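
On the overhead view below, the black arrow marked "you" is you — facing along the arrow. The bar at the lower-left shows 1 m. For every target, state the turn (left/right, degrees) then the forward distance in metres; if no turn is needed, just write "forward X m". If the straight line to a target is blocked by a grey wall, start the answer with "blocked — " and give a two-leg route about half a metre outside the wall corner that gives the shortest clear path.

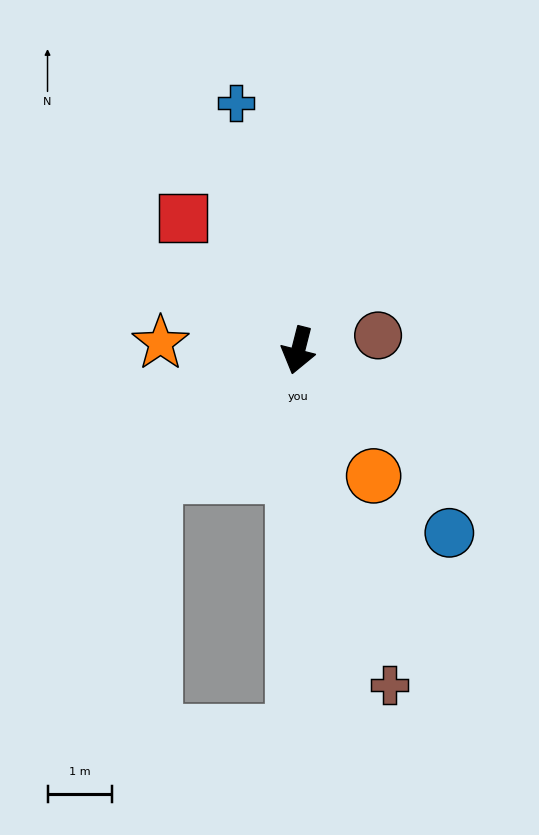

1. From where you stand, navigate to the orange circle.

turn left 45°, forward 2.3 m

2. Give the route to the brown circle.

turn left 115°, forward 1.3 m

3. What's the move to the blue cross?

turn right 152°, forward 4.0 m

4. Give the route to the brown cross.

turn left 29°, forward 5.4 m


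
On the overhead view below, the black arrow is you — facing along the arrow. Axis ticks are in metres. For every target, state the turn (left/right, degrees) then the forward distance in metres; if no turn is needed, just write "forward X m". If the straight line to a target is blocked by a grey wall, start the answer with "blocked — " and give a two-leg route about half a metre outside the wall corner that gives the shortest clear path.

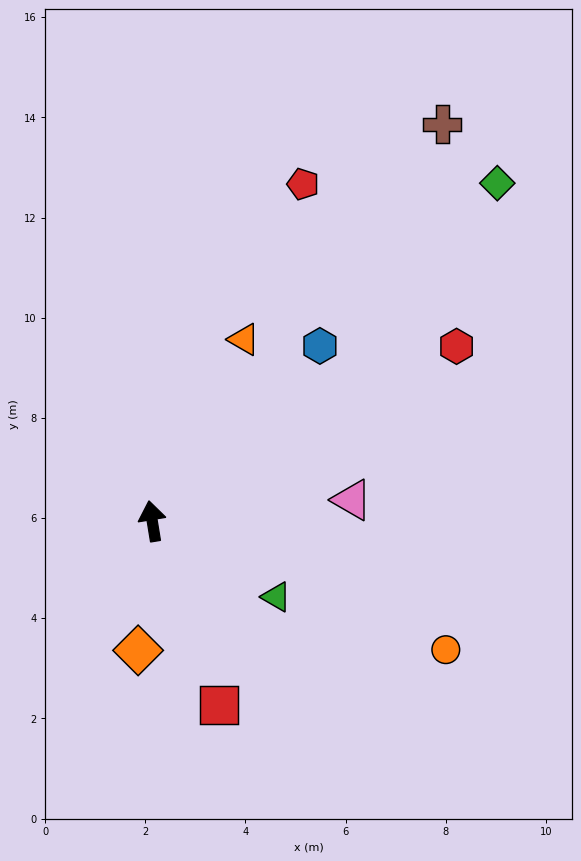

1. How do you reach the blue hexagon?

turn right 53°, forward 4.8 m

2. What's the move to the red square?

turn right 169°, forward 3.9 m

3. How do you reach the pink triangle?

turn right 93°, forward 4.0 m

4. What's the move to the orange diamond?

turn left 165°, forward 2.6 m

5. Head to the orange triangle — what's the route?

turn right 36°, forward 4.1 m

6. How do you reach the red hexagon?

turn right 69°, forward 7.0 m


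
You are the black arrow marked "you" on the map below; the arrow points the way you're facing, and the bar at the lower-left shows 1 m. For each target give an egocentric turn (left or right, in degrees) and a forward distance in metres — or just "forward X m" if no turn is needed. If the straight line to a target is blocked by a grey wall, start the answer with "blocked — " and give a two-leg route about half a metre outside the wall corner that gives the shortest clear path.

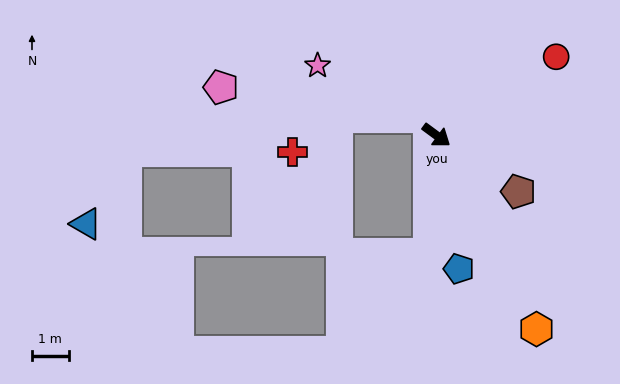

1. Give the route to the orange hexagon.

turn right 26°, forward 5.9 m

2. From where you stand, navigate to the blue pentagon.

turn right 44°, forward 3.7 m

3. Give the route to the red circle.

turn left 70°, forward 3.9 m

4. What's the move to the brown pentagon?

forward 2.7 m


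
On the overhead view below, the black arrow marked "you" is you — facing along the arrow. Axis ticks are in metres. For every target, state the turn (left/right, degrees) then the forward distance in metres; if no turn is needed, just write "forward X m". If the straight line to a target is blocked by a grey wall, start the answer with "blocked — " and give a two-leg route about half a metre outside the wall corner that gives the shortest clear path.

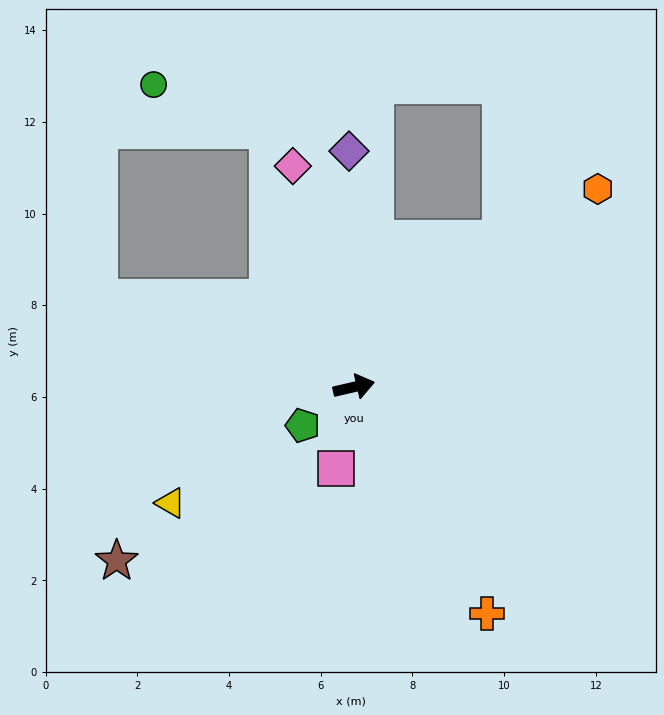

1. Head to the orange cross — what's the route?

turn right 73°, forward 5.7 m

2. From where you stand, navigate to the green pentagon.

turn right 156°, forward 1.4 m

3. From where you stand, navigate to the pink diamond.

turn left 92°, forward 5.0 m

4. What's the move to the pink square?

turn right 115°, forward 1.8 m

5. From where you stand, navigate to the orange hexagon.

turn left 26°, forward 6.8 m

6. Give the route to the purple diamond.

turn left 78°, forward 5.1 m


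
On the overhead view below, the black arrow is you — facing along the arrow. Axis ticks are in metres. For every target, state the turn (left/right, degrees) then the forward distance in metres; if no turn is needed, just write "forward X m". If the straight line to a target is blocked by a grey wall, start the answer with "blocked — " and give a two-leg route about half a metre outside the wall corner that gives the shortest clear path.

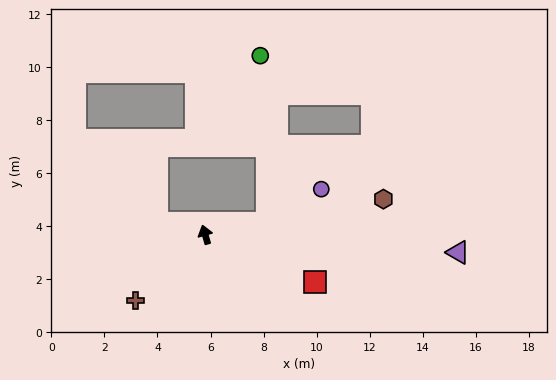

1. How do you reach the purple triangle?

turn right 110°, forward 9.6 m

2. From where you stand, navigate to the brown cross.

turn left 117°, forward 3.6 m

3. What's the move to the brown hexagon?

turn right 95°, forward 6.8 m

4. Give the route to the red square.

turn right 129°, forward 4.5 m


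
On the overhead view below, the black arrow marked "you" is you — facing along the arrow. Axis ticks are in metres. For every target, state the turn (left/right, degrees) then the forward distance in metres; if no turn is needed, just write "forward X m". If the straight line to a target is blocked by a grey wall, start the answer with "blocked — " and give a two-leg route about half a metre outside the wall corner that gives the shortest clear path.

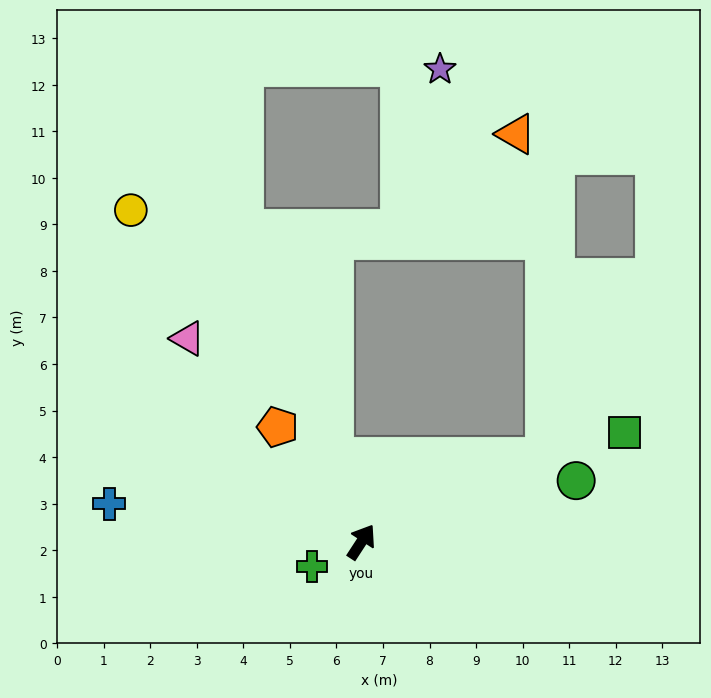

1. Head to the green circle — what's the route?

turn right 41°, forward 4.8 m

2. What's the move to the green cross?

turn left 150°, forward 1.2 m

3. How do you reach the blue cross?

turn left 115°, forward 5.5 m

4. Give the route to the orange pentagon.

turn left 69°, forward 3.1 m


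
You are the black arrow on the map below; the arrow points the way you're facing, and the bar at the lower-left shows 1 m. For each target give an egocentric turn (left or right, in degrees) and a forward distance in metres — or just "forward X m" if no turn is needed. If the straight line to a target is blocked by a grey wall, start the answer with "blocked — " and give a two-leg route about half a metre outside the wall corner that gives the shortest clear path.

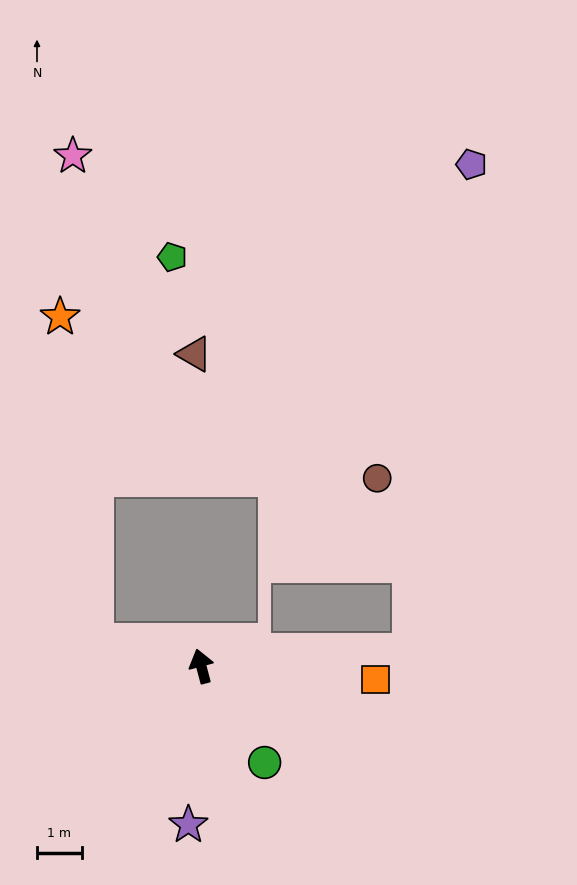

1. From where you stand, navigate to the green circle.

turn right 161°, forward 2.6 m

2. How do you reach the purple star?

turn left 161°, forward 3.5 m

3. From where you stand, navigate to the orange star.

blocked — turn left 63°, forward 2.4 m, then turn right 72°, forward 7.3 m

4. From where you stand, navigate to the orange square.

turn right 109°, forward 3.9 m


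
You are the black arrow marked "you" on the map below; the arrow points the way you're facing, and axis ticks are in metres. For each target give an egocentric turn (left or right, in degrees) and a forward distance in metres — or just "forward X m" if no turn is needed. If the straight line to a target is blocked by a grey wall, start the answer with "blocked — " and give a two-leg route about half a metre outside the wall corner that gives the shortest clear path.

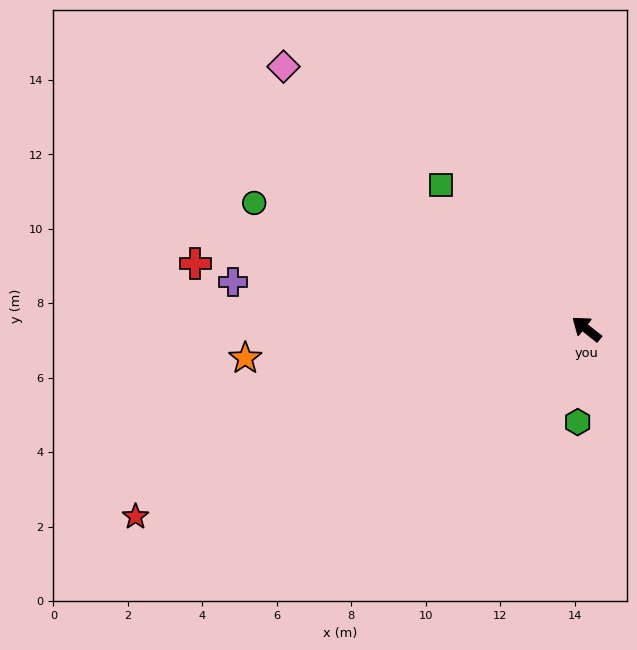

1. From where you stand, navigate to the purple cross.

turn left 31°, forward 9.6 m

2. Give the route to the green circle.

turn left 18°, forward 9.5 m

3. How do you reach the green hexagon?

turn left 123°, forward 2.5 m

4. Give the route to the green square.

turn right 6°, forward 5.5 m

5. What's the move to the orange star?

turn left 43°, forward 9.2 m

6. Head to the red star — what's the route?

turn left 61°, forward 13.1 m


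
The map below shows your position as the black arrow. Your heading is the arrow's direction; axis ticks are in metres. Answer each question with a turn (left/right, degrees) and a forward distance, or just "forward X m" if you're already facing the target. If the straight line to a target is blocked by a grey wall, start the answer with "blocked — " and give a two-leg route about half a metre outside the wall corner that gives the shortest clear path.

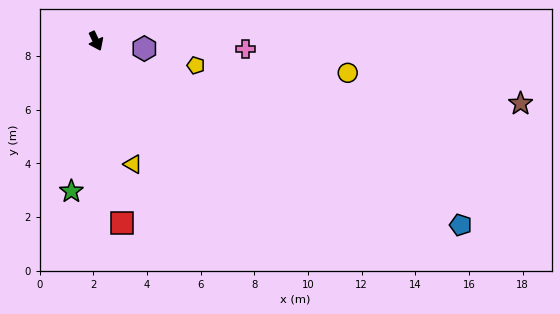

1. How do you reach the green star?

turn right 35°, forward 5.7 m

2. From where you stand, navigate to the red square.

turn right 17°, forward 6.9 m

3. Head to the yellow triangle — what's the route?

turn right 9°, forward 4.8 m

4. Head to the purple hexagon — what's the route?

turn left 56°, forward 1.8 m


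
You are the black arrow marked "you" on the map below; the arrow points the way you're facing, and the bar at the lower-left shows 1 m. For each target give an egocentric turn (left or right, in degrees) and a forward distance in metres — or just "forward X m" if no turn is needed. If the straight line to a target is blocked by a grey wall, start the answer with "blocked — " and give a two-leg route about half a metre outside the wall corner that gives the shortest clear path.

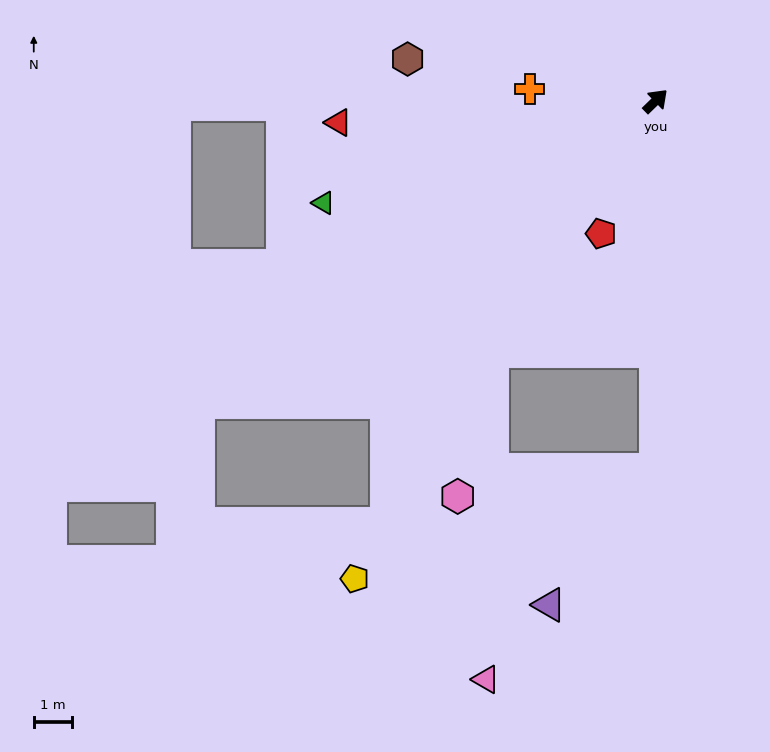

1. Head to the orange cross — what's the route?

turn left 130°, forward 3.3 m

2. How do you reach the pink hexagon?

blocked — turn right 167°, forward 7.7 m, then turn left 19°, forward 3.9 m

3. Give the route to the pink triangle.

blocked — turn right 167°, forward 7.7 m, then turn left 32°, forward 8.5 m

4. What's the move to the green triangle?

turn left 153°, forward 9.0 m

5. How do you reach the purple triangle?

blocked — turn right 134°, forward 9.5 m, then turn right 38°, forward 4.5 m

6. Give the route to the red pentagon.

turn right 157°, forward 3.7 m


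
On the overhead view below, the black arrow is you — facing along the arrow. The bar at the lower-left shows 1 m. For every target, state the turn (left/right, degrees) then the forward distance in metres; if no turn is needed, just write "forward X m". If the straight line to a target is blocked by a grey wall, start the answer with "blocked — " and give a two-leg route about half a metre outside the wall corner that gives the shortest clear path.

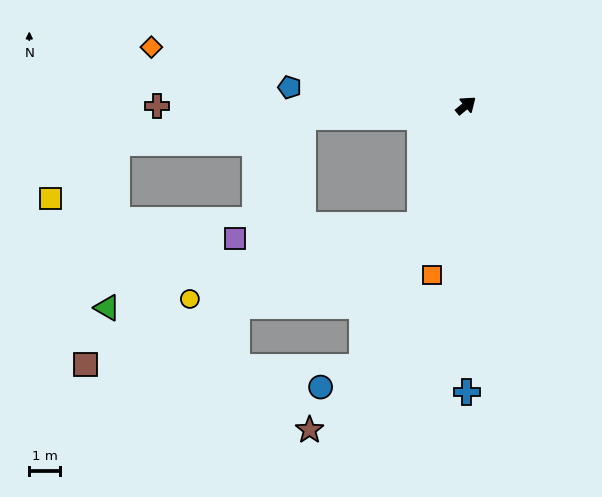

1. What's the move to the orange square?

turn right 141°, forward 5.6 m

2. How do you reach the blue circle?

blocked — turn right 151°, forward 9.1 m, then turn right 42°, forward 1.5 m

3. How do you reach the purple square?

blocked — turn right 151°, forward 4.2 m, then turn right 65°, forward 6.0 m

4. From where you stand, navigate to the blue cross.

turn right 129°, forward 9.3 m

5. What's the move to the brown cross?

turn left 141°, forward 10.0 m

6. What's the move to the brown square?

blocked — turn right 151°, forward 4.2 m, then turn right 46°, forward 11.7 m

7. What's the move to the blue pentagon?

turn left 135°, forward 5.7 m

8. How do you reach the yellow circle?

blocked — turn right 151°, forward 4.2 m, then turn right 51°, forward 7.8 m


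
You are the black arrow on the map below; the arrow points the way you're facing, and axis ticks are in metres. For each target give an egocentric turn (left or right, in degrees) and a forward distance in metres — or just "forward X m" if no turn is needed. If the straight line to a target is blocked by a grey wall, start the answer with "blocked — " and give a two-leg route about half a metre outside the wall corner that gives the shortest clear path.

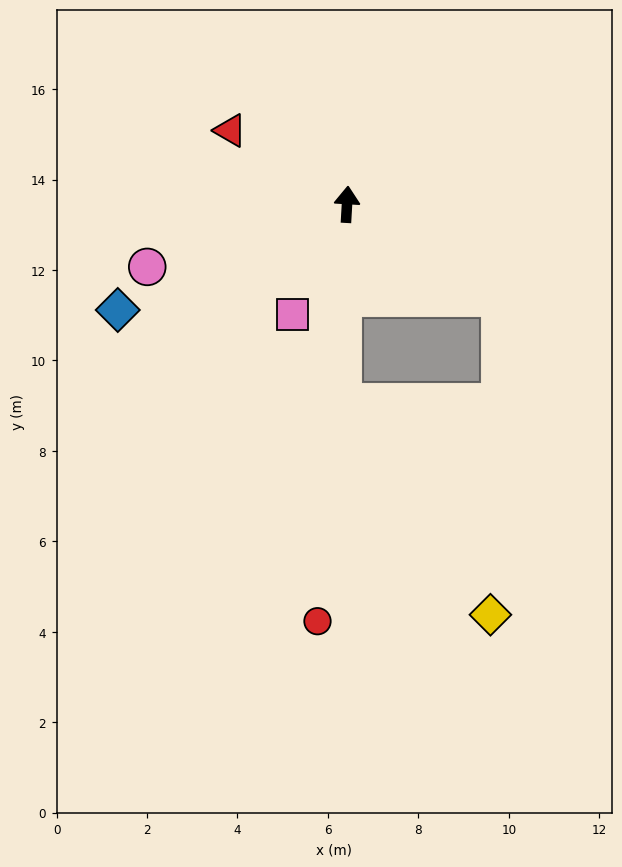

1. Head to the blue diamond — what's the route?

turn left 118°, forward 5.6 m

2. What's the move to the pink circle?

turn left 111°, forward 4.6 m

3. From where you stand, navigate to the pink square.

turn left 157°, forward 2.7 m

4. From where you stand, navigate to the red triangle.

turn left 61°, forward 3.1 m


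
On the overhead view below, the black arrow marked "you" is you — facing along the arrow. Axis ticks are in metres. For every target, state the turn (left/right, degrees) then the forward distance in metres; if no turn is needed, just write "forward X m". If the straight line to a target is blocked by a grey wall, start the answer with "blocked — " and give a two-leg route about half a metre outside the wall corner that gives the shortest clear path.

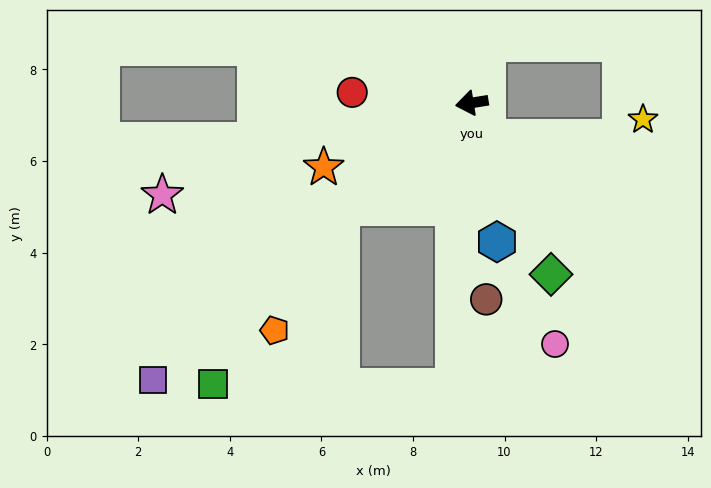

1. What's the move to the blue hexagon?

turn left 91°, forward 3.1 m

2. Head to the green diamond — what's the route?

turn left 106°, forward 4.1 m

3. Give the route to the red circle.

turn right 14°, forward 2.6 m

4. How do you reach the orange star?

turn left 14°, forward 3.5 m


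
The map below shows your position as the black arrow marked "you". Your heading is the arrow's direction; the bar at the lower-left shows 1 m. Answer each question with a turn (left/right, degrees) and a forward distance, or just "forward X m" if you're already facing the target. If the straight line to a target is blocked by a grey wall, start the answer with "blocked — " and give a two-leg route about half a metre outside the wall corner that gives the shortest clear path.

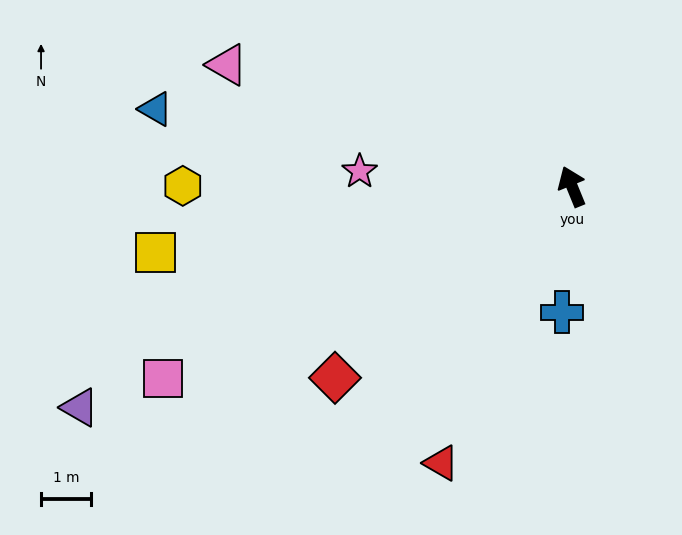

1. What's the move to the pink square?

turn left 93°, forward 9.0 m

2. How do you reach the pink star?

turn left 64°, forward 4.2 m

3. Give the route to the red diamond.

turn left 107°, forward 6.1 m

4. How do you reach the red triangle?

turn left 132°, forward 6.1 m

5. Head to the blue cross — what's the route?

turn left 153°, forward 2.5 m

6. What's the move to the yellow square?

turn left 77°, forward 8.4 m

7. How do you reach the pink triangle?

turn left 48°, forward 7.3 m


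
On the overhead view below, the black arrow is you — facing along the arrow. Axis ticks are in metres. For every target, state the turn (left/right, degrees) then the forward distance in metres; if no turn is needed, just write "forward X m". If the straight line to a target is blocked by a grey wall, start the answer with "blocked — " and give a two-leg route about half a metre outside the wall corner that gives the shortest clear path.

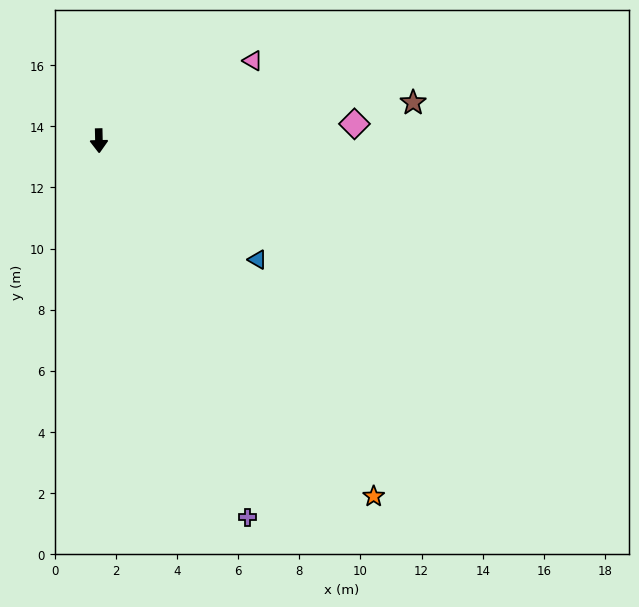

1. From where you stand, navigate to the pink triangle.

turn left 116°, forward 5.7 m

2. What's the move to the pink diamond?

turn left 92°, forward 8.4 m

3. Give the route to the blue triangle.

turn left 52°, forward 6.5 m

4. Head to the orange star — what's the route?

turn left 36°, forward 14.7 m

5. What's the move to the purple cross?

turn left 20°, forward 13.2 m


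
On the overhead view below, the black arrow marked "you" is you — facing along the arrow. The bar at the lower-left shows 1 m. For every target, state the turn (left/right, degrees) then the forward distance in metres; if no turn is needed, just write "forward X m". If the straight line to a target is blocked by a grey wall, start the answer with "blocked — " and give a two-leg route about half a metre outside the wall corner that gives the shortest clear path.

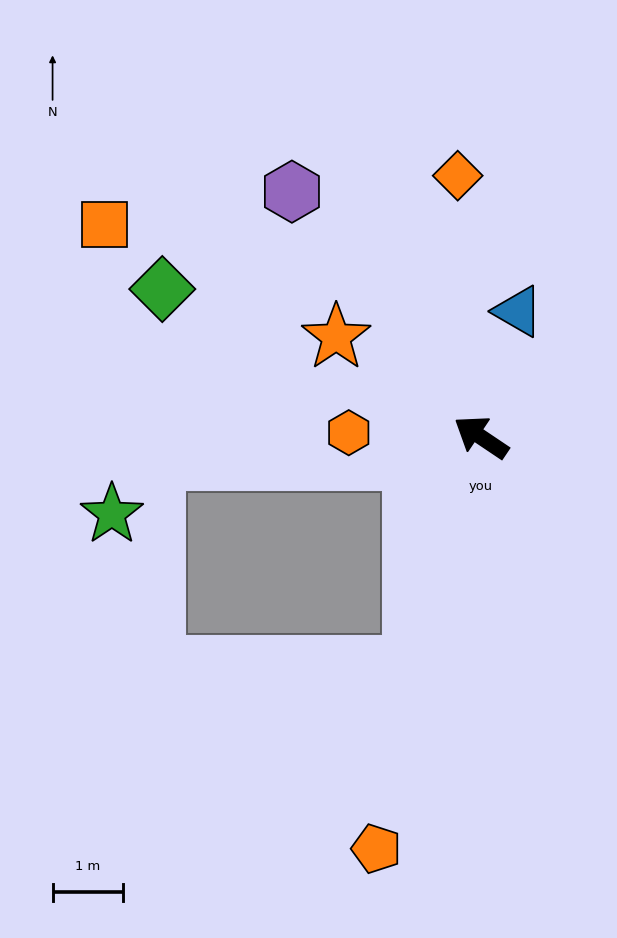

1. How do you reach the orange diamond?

turn right 51°, forward 3.7 m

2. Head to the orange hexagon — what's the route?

turn left 32°, forward 1.9 m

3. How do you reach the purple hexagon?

turn right 19°, forward 4.4 m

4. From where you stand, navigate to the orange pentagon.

turn left 110°, forward 6.0 m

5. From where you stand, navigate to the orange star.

forward 2.5 m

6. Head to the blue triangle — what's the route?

turn right 73°, forward 1.9 m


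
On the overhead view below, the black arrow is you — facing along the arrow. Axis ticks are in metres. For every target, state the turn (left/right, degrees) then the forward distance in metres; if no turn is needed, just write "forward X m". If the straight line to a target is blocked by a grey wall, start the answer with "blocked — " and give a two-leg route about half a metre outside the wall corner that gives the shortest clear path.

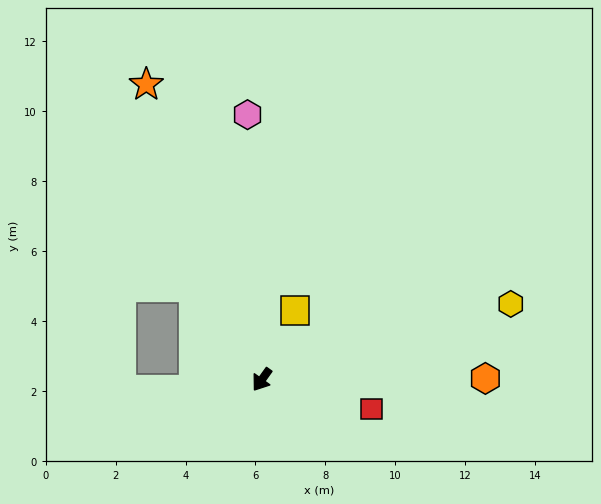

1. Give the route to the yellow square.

turn right 170°, forward 2.2 m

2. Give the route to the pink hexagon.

turn right 141°, forward 7.6 m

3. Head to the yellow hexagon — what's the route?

turn left 142°, forward 7.4 m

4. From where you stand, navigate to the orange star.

turn right 123°, forward 9.1 m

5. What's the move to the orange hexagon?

turn left 126°, forward 6.4 m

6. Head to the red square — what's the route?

turn left 111°, forward 3.2 m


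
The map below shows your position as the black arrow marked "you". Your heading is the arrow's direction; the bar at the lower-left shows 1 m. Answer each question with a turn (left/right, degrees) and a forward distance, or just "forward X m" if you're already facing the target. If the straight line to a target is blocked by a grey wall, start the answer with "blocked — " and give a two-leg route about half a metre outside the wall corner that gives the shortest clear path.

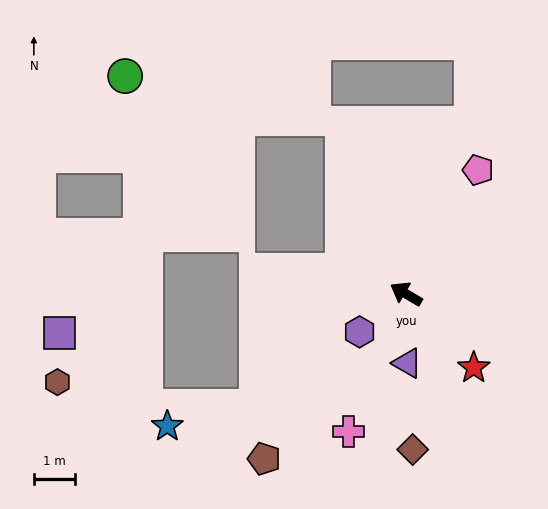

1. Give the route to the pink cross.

turn left 98°, forward 3.7 m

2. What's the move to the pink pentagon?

turn right 90°, forward 3.5 m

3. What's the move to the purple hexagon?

turn left 70°, forward 1.5 m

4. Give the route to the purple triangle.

turn left 122°, forward 1.7 m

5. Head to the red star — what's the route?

turn left 163°, forward 2.5 m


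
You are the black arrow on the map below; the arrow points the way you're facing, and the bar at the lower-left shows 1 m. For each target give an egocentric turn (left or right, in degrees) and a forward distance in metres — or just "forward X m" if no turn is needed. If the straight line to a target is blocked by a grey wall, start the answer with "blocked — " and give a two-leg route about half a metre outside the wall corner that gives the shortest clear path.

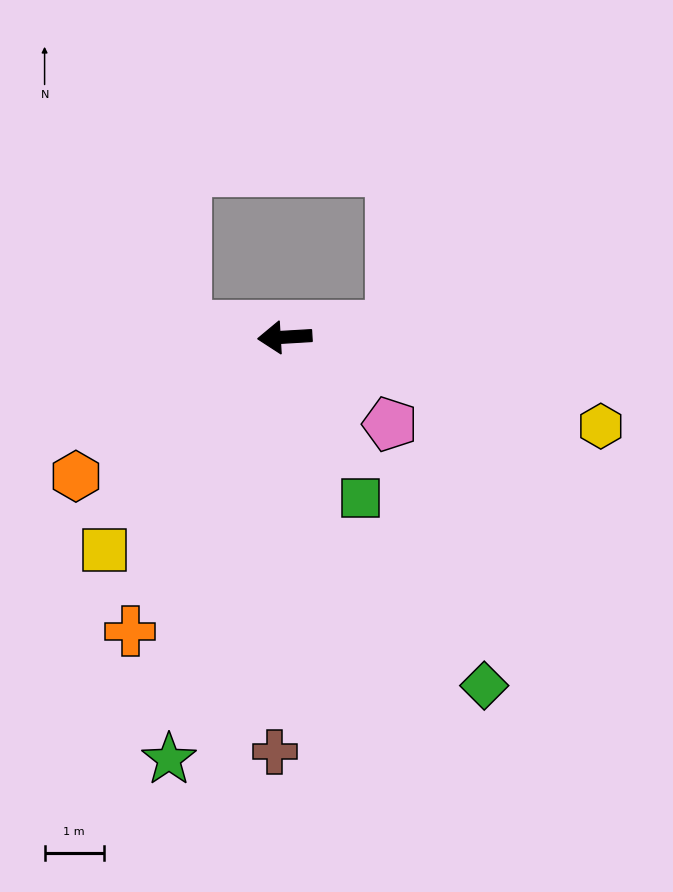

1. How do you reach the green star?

turn left 71°, forward 7.4 m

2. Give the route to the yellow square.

turn left 46°, forward 4.7 m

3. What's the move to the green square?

turn left 112°, forward 3.0 m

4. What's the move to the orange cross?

turn left 59°, forward 5.6 m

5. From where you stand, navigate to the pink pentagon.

turn left 137°, forward 2.3 m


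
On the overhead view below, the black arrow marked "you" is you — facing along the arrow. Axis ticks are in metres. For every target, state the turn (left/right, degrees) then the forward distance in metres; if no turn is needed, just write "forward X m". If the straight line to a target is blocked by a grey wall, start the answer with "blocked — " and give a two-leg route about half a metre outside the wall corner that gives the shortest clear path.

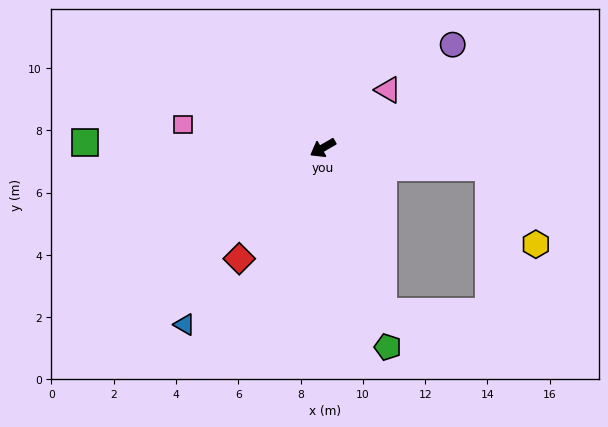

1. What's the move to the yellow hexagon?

blocked — turn left 143°, forward 5.3 m, then turn right 51°, forward 2.9 m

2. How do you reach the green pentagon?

turn left 78°, forward 6.7 m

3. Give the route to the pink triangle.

turn right 168°, forward 2.8 m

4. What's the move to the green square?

turn right 31°, forward 7.6 m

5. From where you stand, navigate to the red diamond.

turn left 23°, forward 4.5 m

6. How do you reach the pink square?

turn right 40°, forward 4.5 m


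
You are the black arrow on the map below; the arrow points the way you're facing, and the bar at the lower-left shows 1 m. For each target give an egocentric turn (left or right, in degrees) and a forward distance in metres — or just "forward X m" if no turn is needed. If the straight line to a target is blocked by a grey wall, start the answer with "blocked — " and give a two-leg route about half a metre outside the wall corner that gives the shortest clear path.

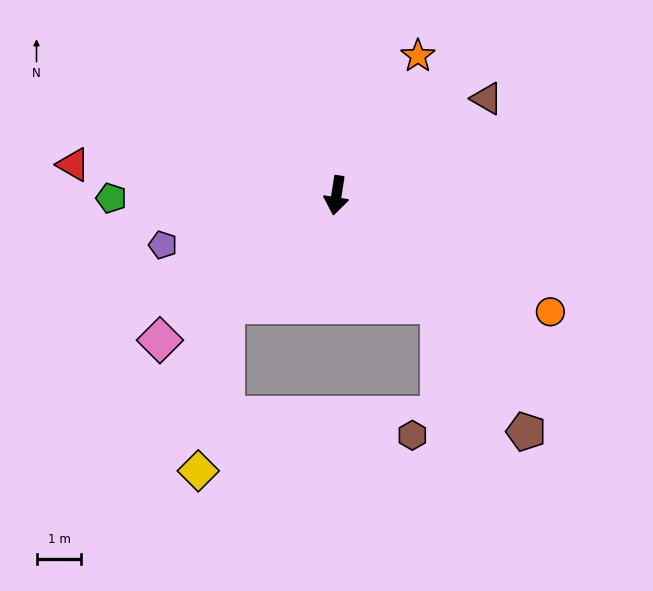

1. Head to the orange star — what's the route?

turn left 159°, forward 3.6 m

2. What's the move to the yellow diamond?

blocked — turn right 36°, forward 3.5 m, then turn left 35°, forward 3.7 m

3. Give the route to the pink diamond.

turn right 42°, forward 5.1 m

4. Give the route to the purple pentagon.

turn right 65°, forward 4.0 m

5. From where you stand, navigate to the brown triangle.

turn left 132°, forward 4.0 m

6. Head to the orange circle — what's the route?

turn left 70°, forward 5.4 m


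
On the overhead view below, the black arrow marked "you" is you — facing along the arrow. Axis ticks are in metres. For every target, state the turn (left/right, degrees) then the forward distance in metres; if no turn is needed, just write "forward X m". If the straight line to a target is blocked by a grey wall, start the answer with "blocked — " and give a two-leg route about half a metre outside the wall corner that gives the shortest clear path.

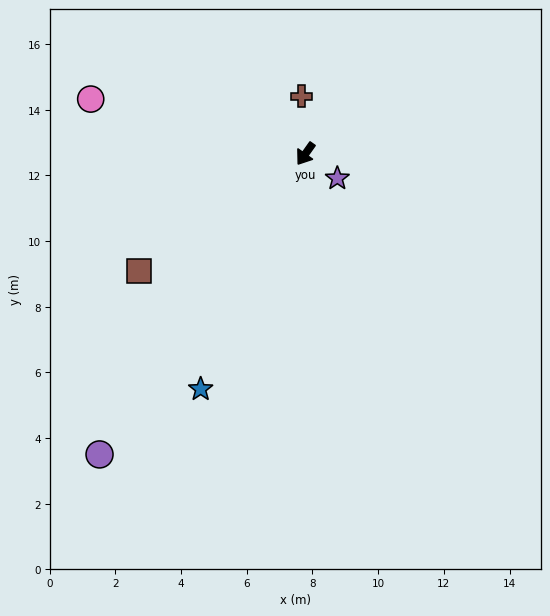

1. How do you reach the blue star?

turn left 11°, forward 7.8 m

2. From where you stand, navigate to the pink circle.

turn right 69°, forward 6.7 m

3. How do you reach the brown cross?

turn right 141°, forward 1.8 m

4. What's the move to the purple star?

turn left 88°, forward 1.2 m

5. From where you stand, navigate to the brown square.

turn right 20°, forward 6.2 m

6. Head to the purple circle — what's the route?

forward 11.1 m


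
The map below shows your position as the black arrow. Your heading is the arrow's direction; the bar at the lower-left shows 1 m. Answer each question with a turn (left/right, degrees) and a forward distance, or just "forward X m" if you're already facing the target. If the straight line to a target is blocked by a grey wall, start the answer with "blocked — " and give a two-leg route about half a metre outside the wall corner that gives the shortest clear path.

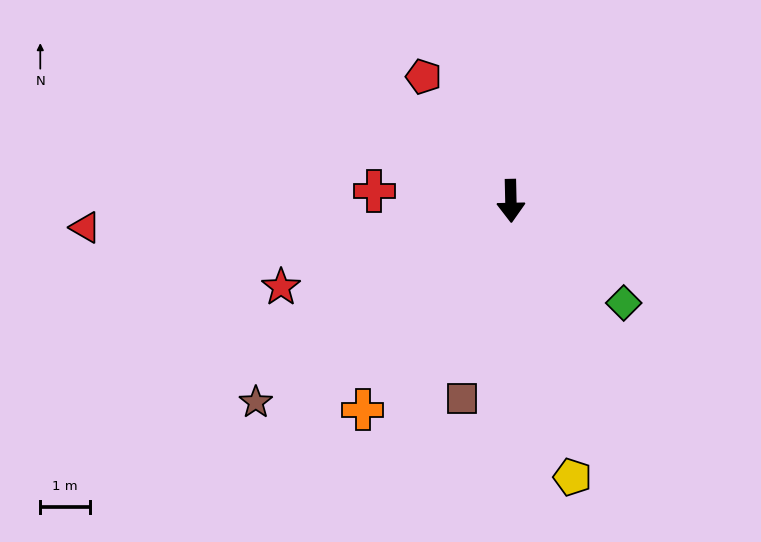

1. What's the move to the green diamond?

turn left 47°, forward 3.1 m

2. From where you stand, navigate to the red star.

turn right 71°, forward 5.0 m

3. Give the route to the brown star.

turn right 53°, forward 6.6 m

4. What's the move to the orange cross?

turn right 37°, forward 5.2 m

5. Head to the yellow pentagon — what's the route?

turn left 11°, forward 5.7 m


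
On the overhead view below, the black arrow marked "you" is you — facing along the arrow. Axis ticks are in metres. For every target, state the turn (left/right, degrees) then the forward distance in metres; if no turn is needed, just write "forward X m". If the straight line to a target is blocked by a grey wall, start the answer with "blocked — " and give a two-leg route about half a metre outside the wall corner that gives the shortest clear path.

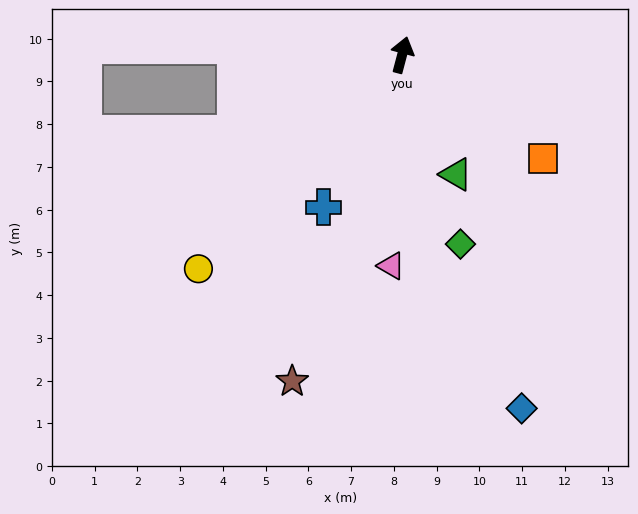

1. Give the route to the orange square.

turn right 111°, forward 4.1 m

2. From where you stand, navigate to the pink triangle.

turn right 168°, forward 4.9 m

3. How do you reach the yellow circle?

turn left 151°, forward 6.9 m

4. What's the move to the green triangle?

turn right 141°, forward 3.1 m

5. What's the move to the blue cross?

turn left 168°, forward 4.0 m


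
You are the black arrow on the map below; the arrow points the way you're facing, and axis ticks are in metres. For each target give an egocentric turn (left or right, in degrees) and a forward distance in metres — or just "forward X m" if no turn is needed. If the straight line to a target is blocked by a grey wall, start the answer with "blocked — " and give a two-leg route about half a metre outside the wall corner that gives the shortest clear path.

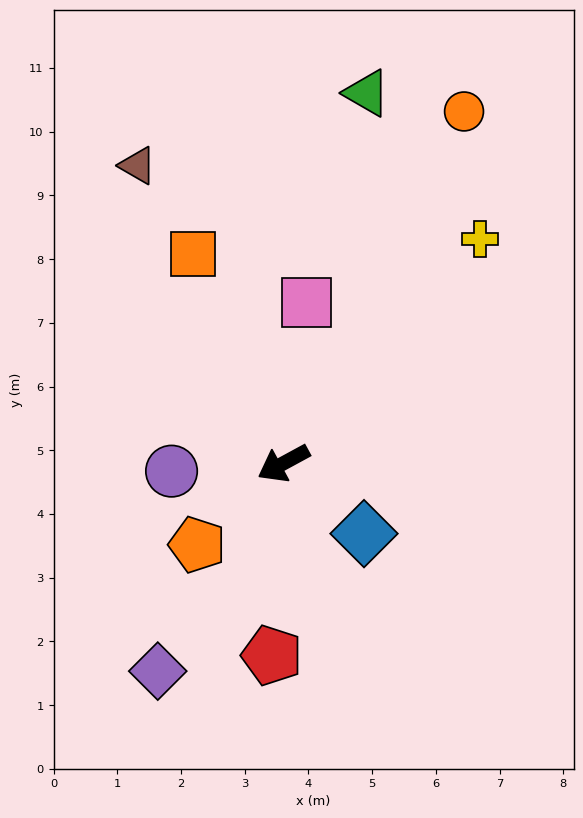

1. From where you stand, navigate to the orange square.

turn right 95°, forward 3.6 m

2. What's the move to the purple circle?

turn right 25°, forward 1.8 m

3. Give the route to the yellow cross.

turn right 160°, forward 4.7 m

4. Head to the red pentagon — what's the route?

turn left 58°, forward 3.0 m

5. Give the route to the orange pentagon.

turn left 15°, forward 1.9 m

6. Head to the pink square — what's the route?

turn right 127°, forward 2.5 m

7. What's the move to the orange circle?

turn right 146°, forward 6.2 m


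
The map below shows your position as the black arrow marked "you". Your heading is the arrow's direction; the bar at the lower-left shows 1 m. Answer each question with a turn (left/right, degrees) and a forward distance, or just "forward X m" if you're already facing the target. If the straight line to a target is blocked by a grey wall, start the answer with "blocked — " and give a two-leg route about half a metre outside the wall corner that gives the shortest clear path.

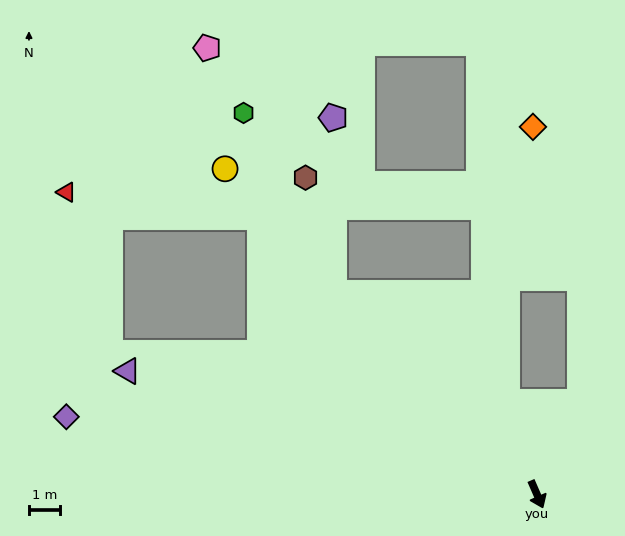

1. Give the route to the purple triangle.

turn right 130°, forward 13.9 m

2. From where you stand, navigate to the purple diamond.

turn right 123°, forward 15.5 m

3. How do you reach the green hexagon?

blocked — turn right 158°, forward 9.3 m, then turn right 19°, forward 6.6 m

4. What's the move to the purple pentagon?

blocked — turn right 158°, forward 9.3 m, then turn right 45°, forward 5.7 m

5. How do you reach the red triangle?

blocked — turn right 159°, forward 12.8 m, then turn left 38°, forward 6.3 m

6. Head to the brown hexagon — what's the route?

blocked — turn right 158°, forward 9.3 m, then turn right 31°, forward 3.9 m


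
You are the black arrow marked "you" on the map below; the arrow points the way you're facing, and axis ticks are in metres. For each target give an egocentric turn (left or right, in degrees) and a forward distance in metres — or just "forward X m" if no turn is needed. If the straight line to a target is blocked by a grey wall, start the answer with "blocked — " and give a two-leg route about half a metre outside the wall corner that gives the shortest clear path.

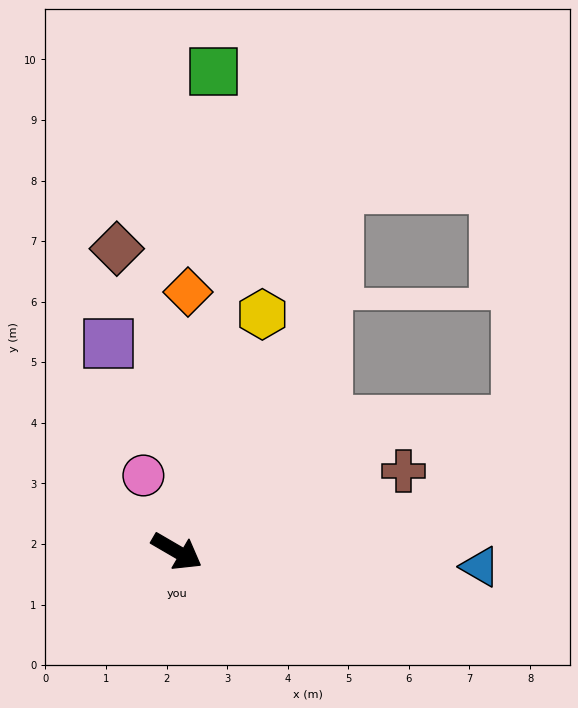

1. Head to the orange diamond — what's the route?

turn left 118°, forward 4.3 m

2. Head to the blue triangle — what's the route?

turn left 27°, forward 5.0 m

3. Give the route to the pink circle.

turn left 144°, forward 1.4 m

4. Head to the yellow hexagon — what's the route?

turn left 100°, forward 4.2 m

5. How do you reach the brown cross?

turn left 50°, forward 4.0 m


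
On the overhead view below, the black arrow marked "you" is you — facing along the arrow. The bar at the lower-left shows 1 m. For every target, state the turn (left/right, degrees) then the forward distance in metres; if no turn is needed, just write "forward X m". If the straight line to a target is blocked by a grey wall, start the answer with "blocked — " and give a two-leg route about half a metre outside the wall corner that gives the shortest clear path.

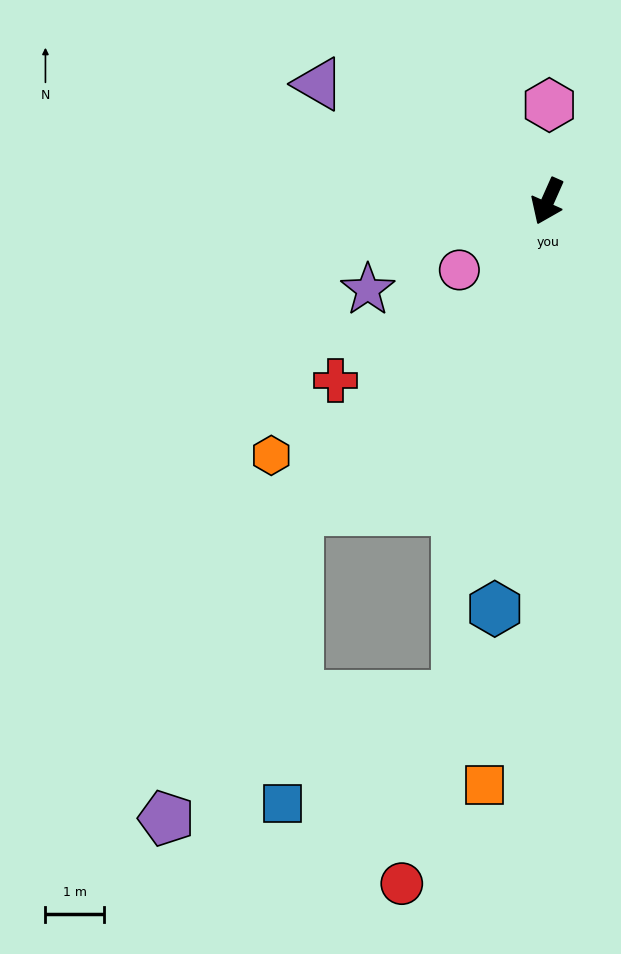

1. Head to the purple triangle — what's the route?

turn right 93°, forward 4.4 m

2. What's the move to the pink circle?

turn right 28°, forward 1.9 m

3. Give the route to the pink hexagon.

turn right 157°, forward 1.6 m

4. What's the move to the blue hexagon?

turn left 17°, forward 7.0 m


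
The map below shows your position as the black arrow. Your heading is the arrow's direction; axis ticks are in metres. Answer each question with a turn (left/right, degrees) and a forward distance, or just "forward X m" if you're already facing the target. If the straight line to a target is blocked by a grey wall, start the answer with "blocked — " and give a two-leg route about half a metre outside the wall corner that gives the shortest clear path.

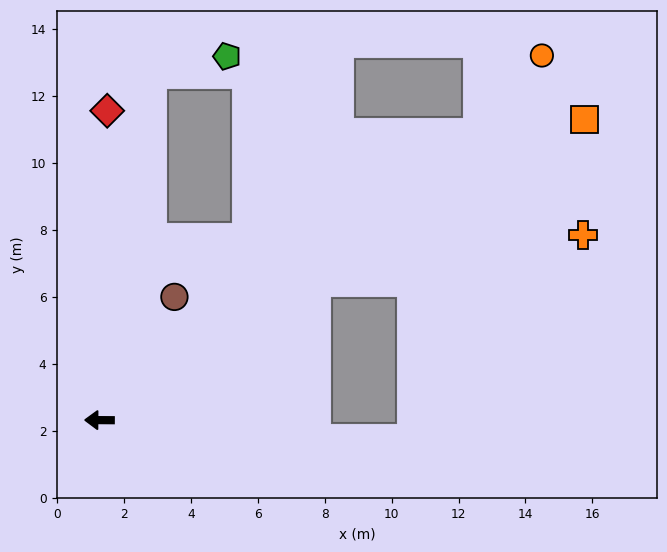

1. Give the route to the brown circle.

turn right 121°, forward 4.3 m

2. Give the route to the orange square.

turn right 148°, forward 17.0 m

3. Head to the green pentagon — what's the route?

blocked — turn right 98°, forward 10.4 m, then turn right 67°, forward 2.3 m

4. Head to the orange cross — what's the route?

blocked — turn right 147°, forward 7.7 m, then turn right 22°, forward 8.1 m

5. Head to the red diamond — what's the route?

turn right 91°, forward 9.2 m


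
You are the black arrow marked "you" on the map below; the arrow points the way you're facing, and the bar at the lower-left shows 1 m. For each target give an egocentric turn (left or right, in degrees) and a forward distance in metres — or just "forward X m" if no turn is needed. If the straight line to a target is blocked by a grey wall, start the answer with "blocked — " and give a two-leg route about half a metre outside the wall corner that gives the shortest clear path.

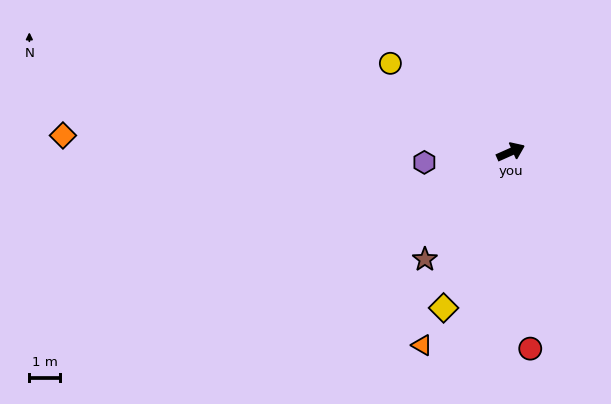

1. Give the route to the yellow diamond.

turn right 137°, forward 5.5 m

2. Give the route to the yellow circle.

turn left 120°, forward 4.8 m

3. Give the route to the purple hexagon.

turn left 163°, forward 2.8 m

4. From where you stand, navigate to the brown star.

turn right 153°, forward 4.4 m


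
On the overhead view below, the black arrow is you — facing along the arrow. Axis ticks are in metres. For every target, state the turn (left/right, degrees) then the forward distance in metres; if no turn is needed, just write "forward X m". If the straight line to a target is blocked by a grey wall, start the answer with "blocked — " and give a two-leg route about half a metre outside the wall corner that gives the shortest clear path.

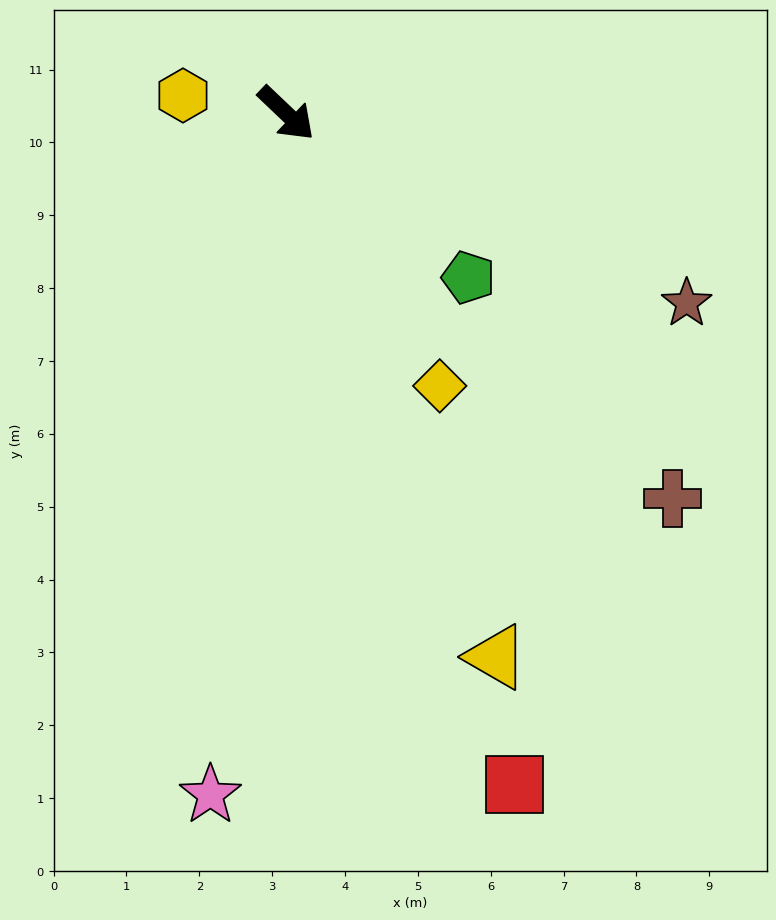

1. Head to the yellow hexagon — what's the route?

turn right 146°, forward 1.4 m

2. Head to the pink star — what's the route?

turn right 53°, forward 9.4 m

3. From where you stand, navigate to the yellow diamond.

turn right 17°, forward 4.3 m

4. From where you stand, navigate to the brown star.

turn left 18°, forward 6.1 m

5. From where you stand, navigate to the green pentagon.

forward 3.4 m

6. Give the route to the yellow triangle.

turn right 25°, forward 8.0 m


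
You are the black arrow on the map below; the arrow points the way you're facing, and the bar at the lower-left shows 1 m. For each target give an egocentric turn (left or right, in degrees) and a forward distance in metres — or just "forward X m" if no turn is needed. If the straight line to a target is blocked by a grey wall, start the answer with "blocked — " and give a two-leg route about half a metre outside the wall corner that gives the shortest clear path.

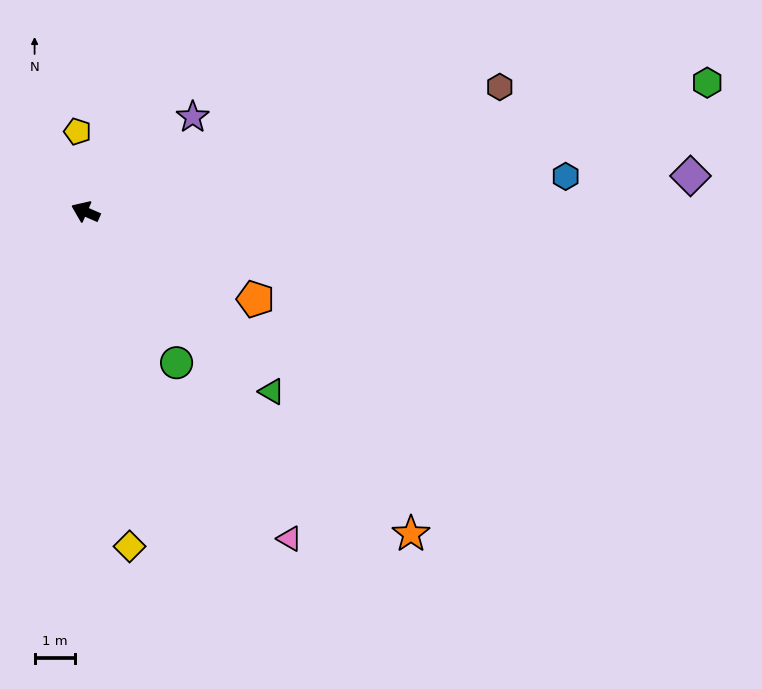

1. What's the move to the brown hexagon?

turn right 140°, forward 10.8 m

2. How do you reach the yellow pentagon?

turn right 61°, forward 2.0 m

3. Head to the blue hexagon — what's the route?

turn right 152°, forward 12.0 m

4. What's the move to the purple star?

turn right 115°, forward 3.6 m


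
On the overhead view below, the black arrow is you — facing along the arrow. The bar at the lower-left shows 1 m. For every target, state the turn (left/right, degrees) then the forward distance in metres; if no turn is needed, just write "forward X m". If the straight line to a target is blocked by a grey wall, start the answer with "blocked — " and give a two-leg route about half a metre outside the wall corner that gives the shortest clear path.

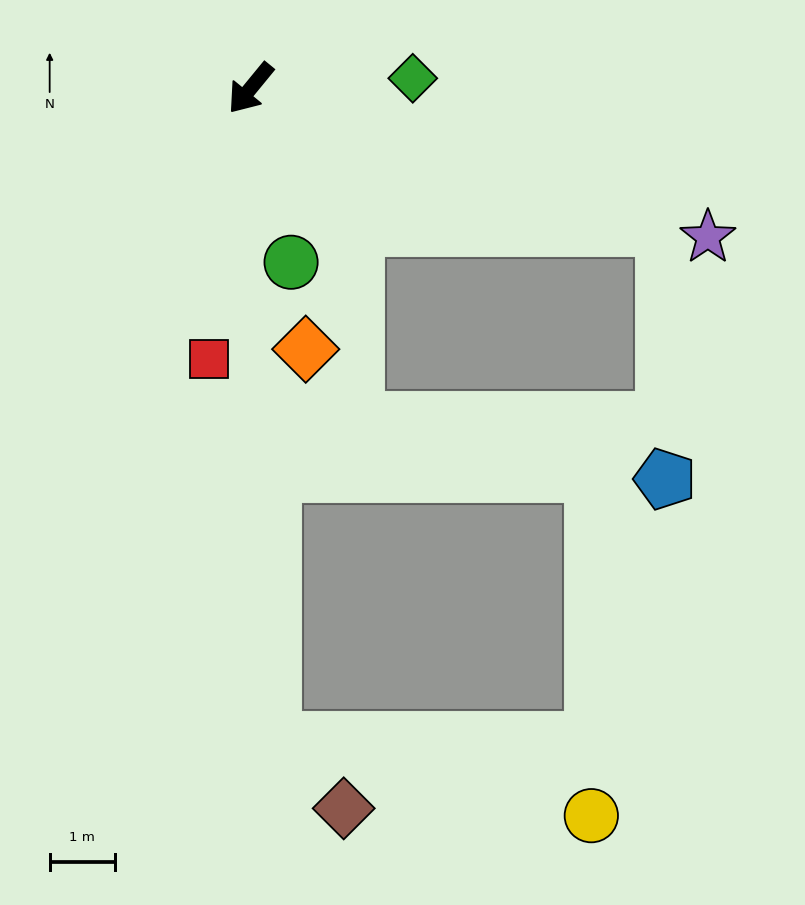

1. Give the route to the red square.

turn left 31°, forward 4.2 m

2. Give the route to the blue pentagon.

blocked — turn left 111°, forward 6.7 m, then turn right 71°, forward 3.9 m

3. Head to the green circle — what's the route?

turn left 52°, forward 2.8 m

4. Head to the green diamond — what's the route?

turn left 133°, forward 2.5 m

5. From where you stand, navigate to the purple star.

turn left 111°, forward 7.4 m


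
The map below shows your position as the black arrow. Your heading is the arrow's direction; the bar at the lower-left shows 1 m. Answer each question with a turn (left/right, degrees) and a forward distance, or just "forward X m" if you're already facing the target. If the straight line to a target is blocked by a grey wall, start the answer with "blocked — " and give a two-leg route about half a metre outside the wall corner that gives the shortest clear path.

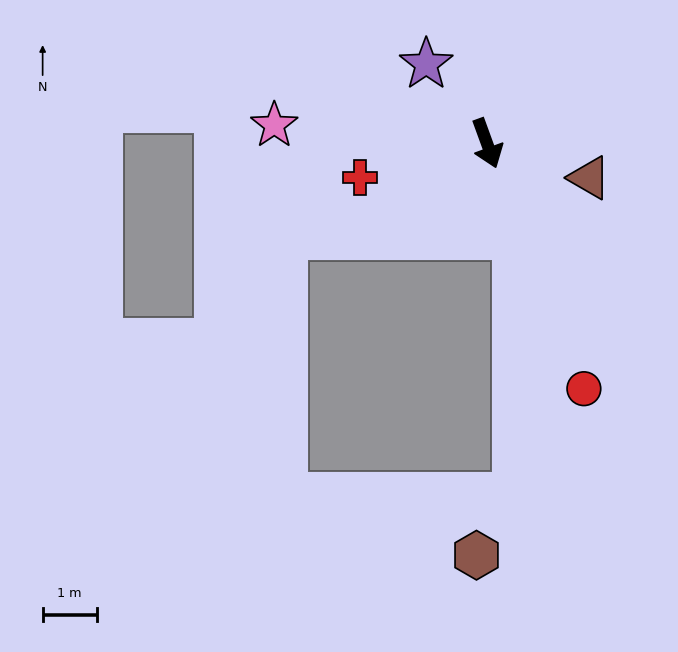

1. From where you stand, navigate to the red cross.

turn right 95°, forward 2.4 m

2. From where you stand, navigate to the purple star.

turn right 163°, forward 1.8 m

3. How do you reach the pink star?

turn right 115°, forward 3.9 m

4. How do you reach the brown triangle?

turn left 51°, forward 2.0 m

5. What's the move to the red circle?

forward 4.9 m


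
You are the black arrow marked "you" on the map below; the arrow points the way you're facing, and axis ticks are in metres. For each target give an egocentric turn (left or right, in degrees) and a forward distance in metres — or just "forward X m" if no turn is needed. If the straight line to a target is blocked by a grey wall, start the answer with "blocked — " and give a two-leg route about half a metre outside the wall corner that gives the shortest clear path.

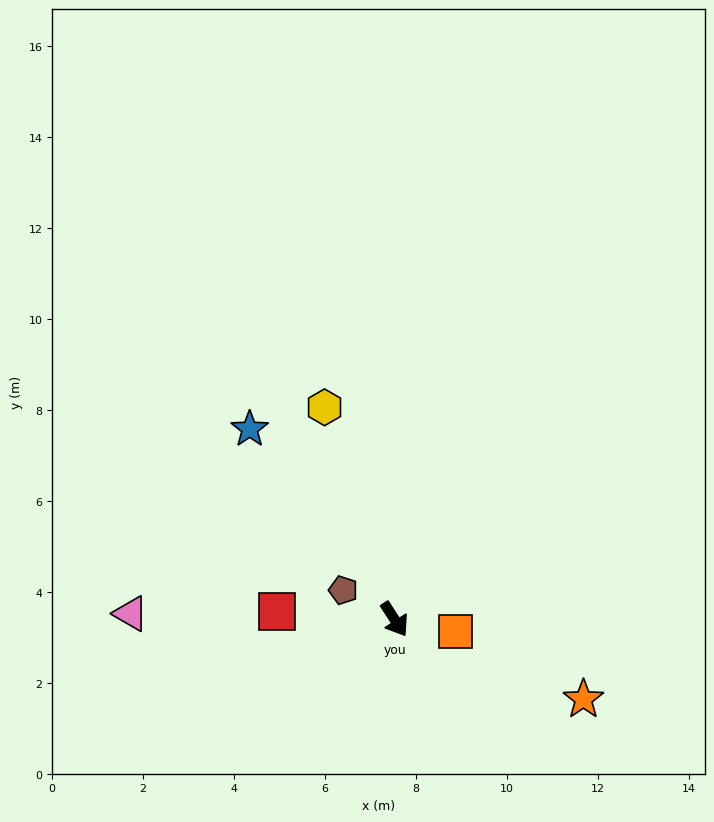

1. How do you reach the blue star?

turn right 176°, forward 5.3 m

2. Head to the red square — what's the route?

turn right 127°, forward 2.6 m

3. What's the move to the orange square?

turn left 45°, forward 1.4 m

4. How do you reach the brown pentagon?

turn right 152°, forward 1.3 m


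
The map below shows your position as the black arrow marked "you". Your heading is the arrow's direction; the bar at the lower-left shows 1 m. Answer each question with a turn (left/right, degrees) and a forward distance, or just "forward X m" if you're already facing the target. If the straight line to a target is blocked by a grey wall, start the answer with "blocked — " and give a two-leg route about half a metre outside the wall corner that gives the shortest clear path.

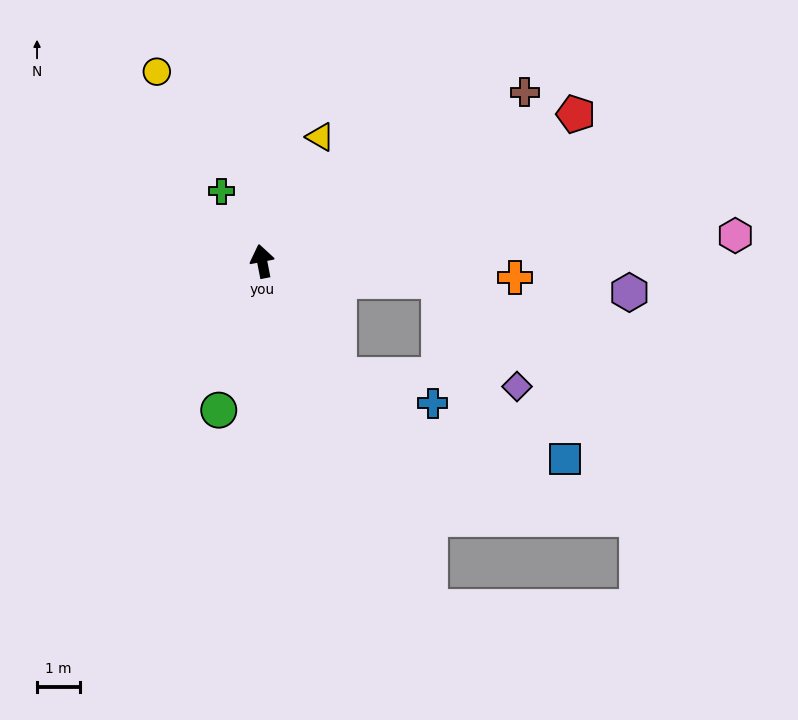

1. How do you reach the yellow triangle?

turn right 36°, forward 3.2 m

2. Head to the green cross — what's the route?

turn left 19°, forward 1.9 m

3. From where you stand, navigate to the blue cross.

blocked — turn right 157°, forward 3.2 m, then turn left 40°, forward 2.3 m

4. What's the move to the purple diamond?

blocked — turn right 107°, forward 4.1 m, then turn right 48°, forward 3.0 m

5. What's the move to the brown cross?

turn right 68°, forward 7.2 m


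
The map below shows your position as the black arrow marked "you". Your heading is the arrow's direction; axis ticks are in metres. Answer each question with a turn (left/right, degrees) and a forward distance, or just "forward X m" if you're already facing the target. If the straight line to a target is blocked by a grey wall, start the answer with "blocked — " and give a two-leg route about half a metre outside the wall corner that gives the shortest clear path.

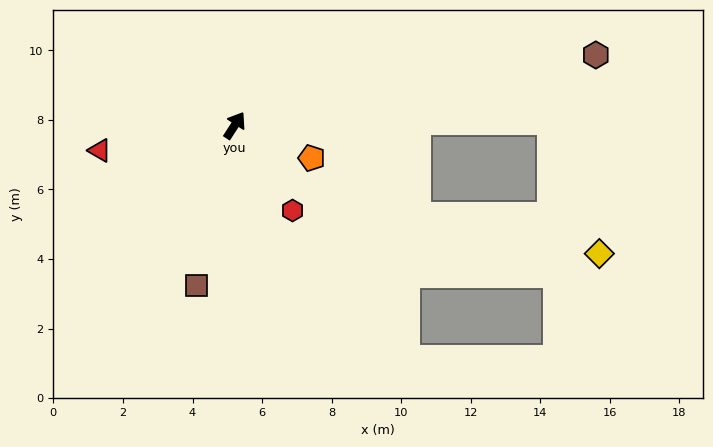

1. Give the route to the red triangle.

turn left 133°, forward 3.9 m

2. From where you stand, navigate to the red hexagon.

turn right 113°, forward 3.0 m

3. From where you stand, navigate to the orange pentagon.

turn right 80°, forward 2.4 m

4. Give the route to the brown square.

turn right 160°, forward 4.7 m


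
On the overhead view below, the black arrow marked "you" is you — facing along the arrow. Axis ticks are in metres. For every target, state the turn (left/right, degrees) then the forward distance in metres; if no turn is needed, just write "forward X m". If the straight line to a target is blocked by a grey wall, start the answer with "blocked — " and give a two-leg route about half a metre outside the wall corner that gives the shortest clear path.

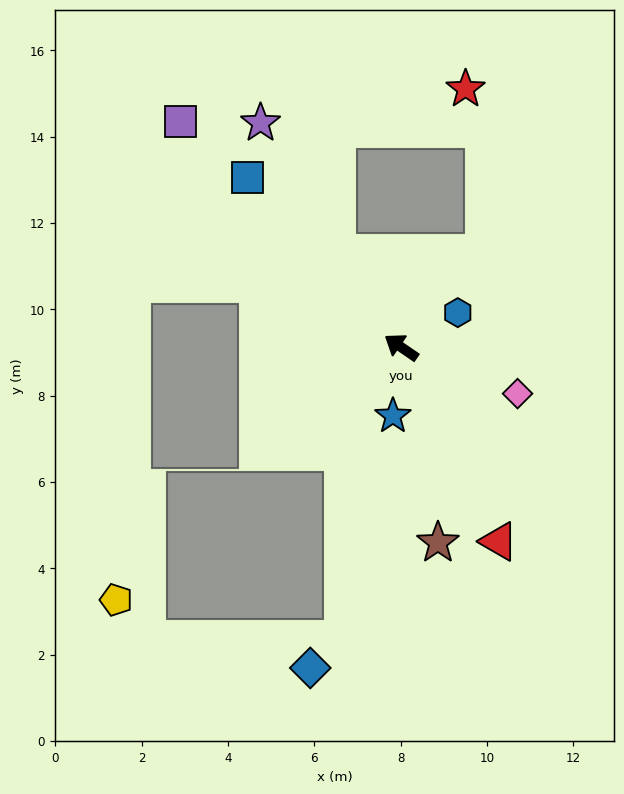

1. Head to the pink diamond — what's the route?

turn right 167°, forward 2.9 m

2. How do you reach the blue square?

turn right 13°, forward 5.3 m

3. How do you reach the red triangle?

turn left 151°, forward 5.0 m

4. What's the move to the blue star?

turn left 118°, forward 1.6 m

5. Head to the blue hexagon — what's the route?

turn right 114°, forward 1.5 m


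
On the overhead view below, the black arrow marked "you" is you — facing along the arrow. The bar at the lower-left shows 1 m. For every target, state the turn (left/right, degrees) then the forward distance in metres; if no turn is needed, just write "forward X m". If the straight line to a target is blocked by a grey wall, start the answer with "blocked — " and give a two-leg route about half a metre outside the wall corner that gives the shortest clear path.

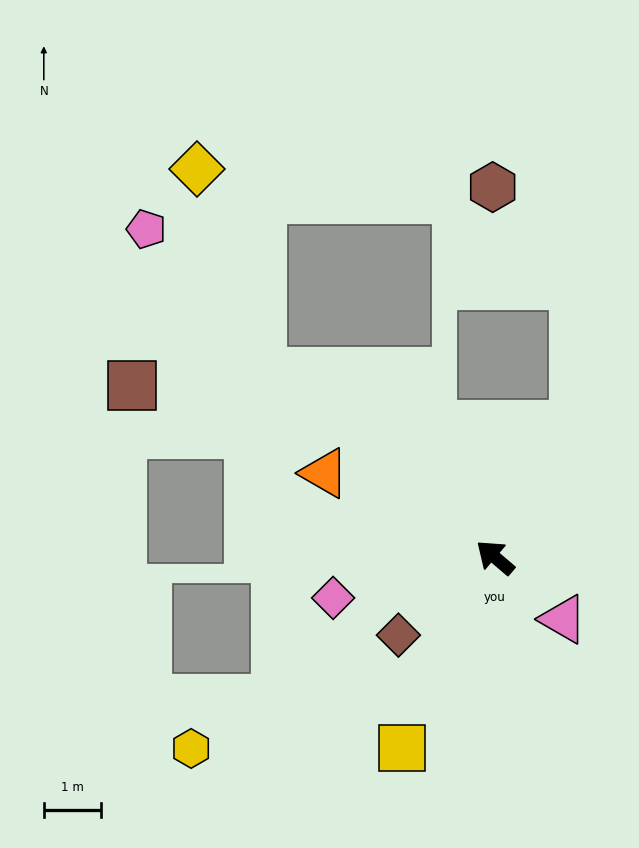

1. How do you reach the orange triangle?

turn left 14°, forward 3.3 m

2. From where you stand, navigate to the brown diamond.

turn left 79°, forward 2.2 m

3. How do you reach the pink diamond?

turn left 55°, forward 2.9 m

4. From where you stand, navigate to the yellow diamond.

blocked — forward 5.2 m, then turn right 32°, forward 3.7 m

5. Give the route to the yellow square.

turn left 104°, forward 3.7 m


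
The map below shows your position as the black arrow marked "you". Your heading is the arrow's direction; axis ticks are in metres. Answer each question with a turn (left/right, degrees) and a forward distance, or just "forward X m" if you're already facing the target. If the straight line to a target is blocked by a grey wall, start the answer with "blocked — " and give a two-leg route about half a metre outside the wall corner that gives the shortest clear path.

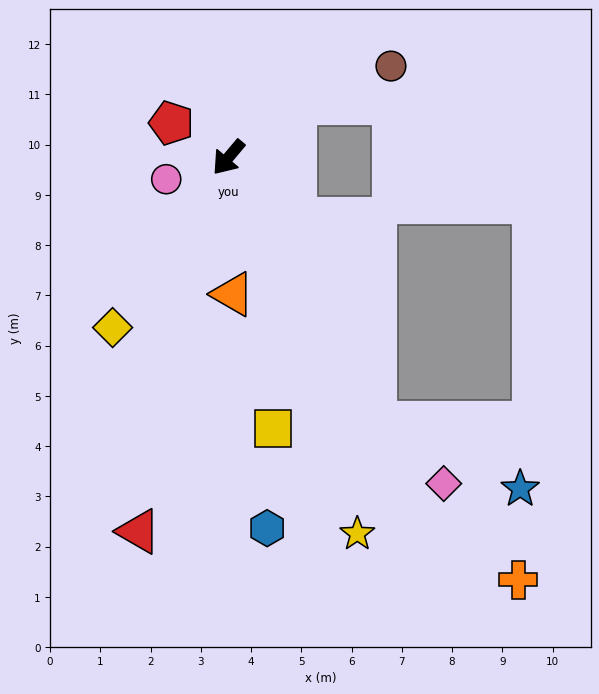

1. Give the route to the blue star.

blocked — turn left 69°, forward 6.0 m, then turn left 37°, forward 3.2 m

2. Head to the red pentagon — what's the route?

turn right 81°, forward 1.3 m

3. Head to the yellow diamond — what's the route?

turn left 6°, forward 4.1 m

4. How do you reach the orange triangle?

turn left 42°, forward 2.7 m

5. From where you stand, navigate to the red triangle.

turn left 27°, forward 7.7 m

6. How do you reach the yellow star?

turn left 59°, forward 7.9 m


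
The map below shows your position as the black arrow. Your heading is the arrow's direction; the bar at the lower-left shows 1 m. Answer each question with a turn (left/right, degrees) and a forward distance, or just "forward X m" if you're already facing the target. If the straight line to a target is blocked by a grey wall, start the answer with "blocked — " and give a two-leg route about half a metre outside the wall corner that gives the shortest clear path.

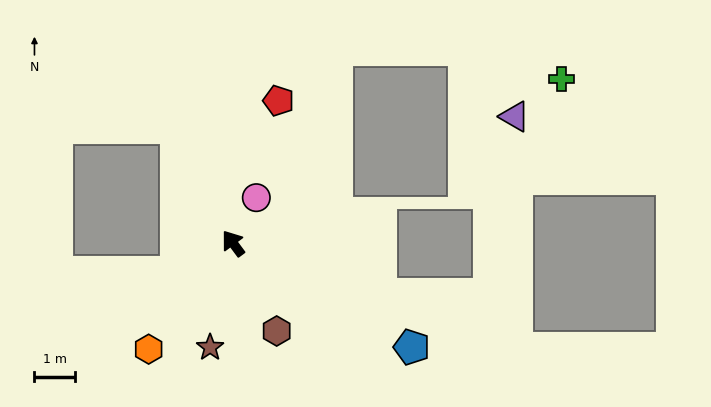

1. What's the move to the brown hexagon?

turn left 170°, forward 2.4 m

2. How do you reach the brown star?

turn left 131°, forward 2.6 m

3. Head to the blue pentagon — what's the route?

turn right 157°, forward 5.1 m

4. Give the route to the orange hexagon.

turn left 105°, forward 3.3 m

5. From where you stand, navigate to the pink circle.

turn right 64°, forward 1.3 m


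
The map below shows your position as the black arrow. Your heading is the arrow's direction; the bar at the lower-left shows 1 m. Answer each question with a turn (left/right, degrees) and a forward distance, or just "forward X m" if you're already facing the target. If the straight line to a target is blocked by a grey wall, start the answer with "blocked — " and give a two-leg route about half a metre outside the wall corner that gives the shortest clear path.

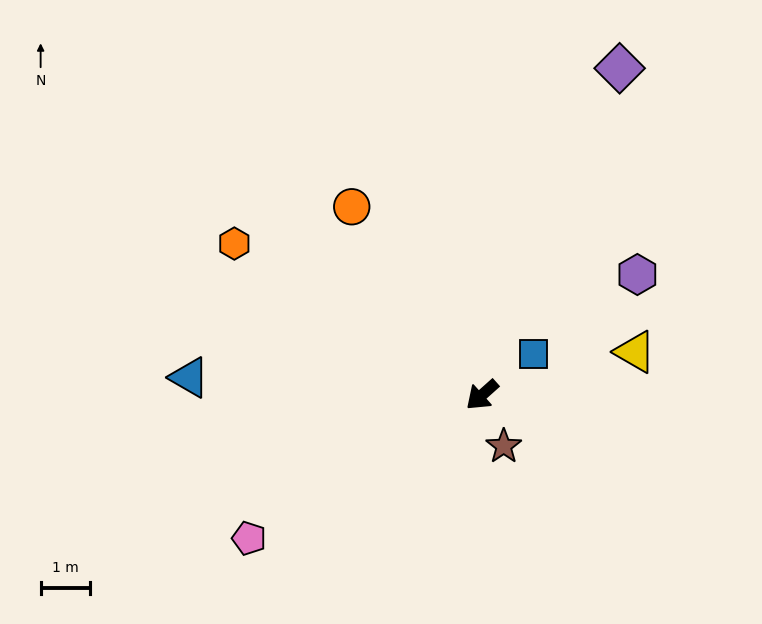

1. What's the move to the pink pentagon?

turn right 10°, forward 5.6 m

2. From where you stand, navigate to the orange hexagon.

turn right 73°, forward 5.9 m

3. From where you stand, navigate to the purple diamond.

turn right 155°, forward 7.2 m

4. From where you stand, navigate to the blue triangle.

turn right 45°, forward 6.0 m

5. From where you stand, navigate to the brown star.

turn left 71°, forward 1.1 m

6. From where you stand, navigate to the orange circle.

turn right 97°, forward 4.7 m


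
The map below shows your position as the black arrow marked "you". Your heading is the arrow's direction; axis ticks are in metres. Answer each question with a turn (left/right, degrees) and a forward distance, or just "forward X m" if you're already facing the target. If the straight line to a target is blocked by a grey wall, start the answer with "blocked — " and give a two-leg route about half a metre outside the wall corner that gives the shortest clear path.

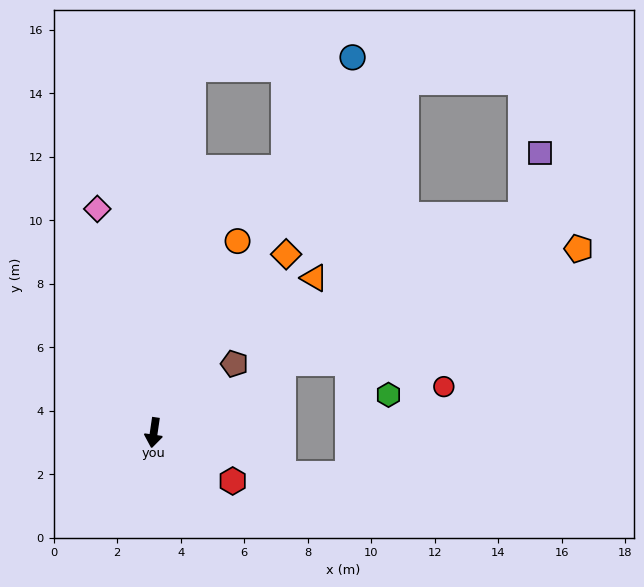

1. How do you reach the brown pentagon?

turn left 139°, forward 3.3 m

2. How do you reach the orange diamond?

turn left 152°, forward 7.0 m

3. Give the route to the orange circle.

turn left 165°, forward 6.6 m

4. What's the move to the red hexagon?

turn left 67°, forward 2.9 m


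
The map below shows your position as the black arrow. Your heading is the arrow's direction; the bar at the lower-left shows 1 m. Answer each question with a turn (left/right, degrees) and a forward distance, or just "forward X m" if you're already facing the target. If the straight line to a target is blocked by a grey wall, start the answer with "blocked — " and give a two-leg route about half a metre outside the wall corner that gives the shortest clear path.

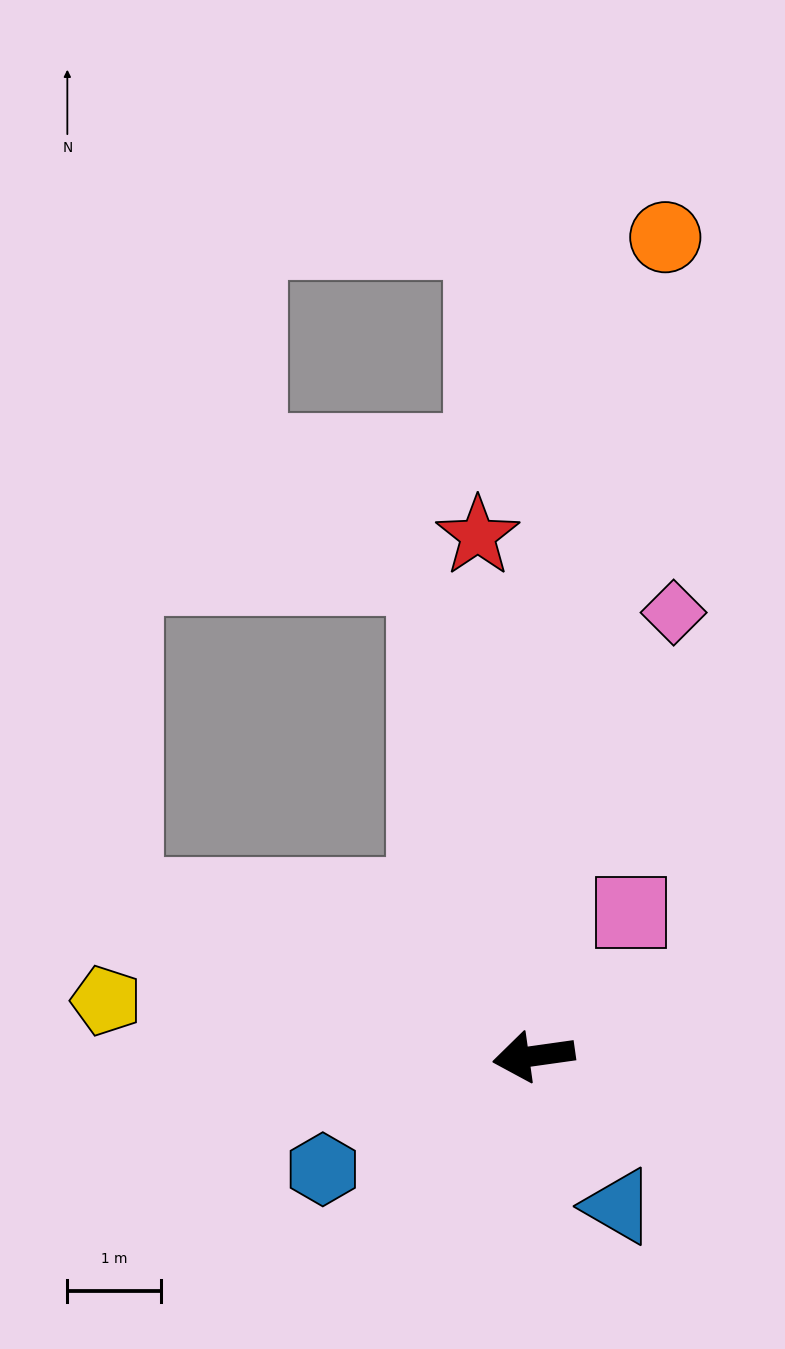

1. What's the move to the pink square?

turn right 132°, forward 1.8 m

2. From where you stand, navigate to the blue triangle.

turn left 111°, forward 1.8 m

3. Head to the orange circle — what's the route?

turn right 107°, forward 8.8 m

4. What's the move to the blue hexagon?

turn left 20°, forward 2.5 m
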